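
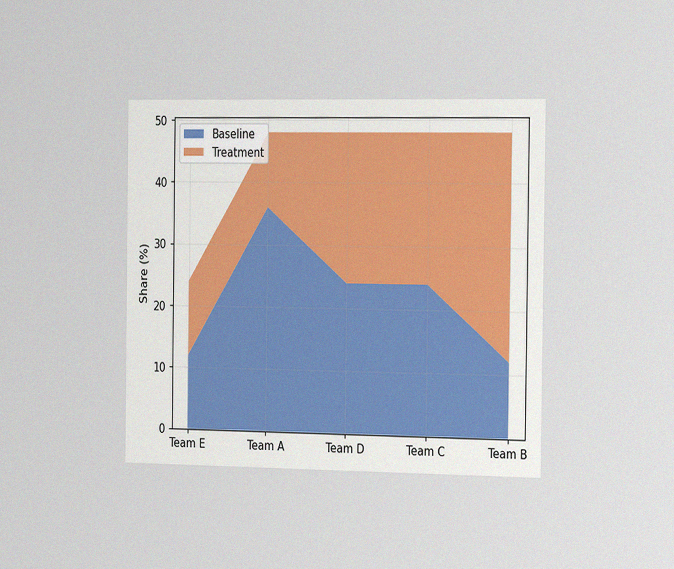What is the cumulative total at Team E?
24%

The chart is viewed slightly from the right, with some photo noise. The stacked total at Team E reaches 24%.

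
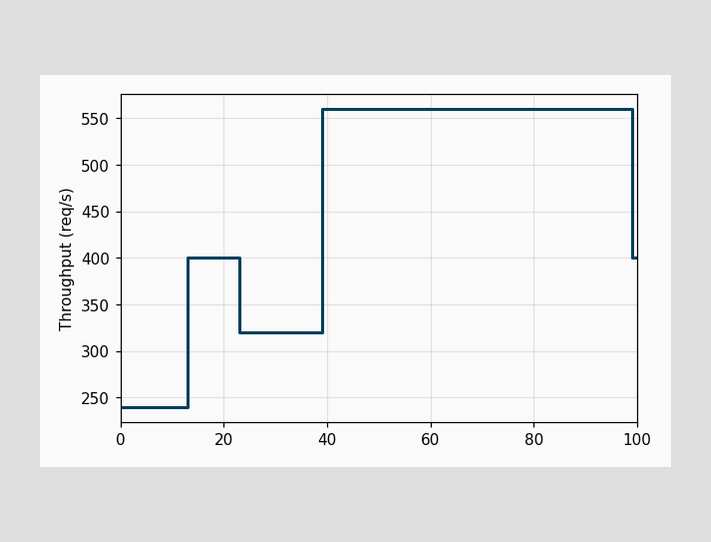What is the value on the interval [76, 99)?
On [76, 99) the step sits at 560req/s.

560req/s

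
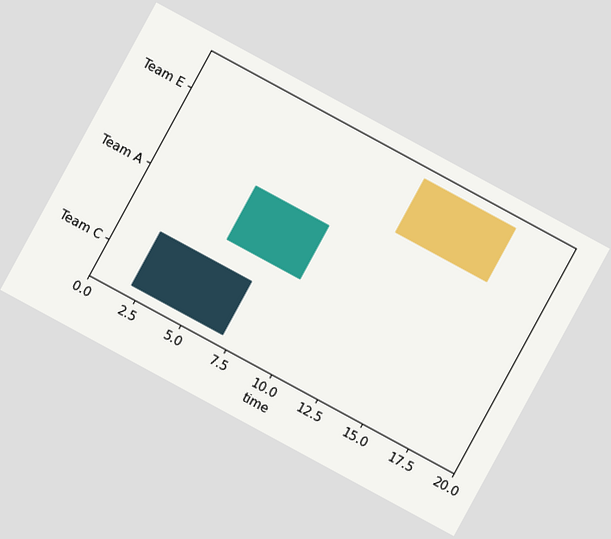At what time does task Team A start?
The chart is tilted about 29° clockwise. The Team A bar begins at t=5.

5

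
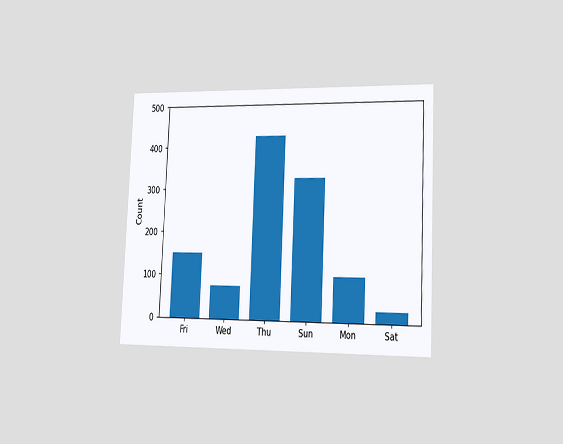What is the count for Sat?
The chart is tilted about 3° clockwise and viewed slightly from the right. Reading along the chart's y-axis, the Sat bar reaches 25.

25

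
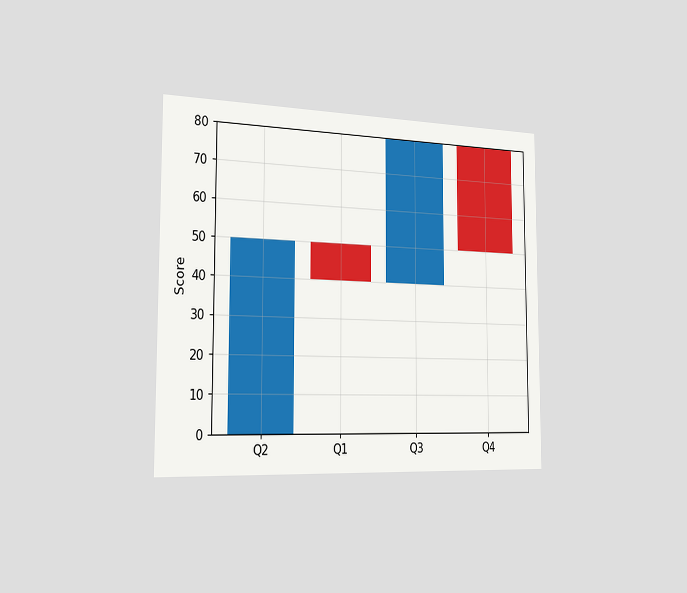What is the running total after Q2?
The chart is viewed slightly from the left. After Q2 the running total reaches 50.

50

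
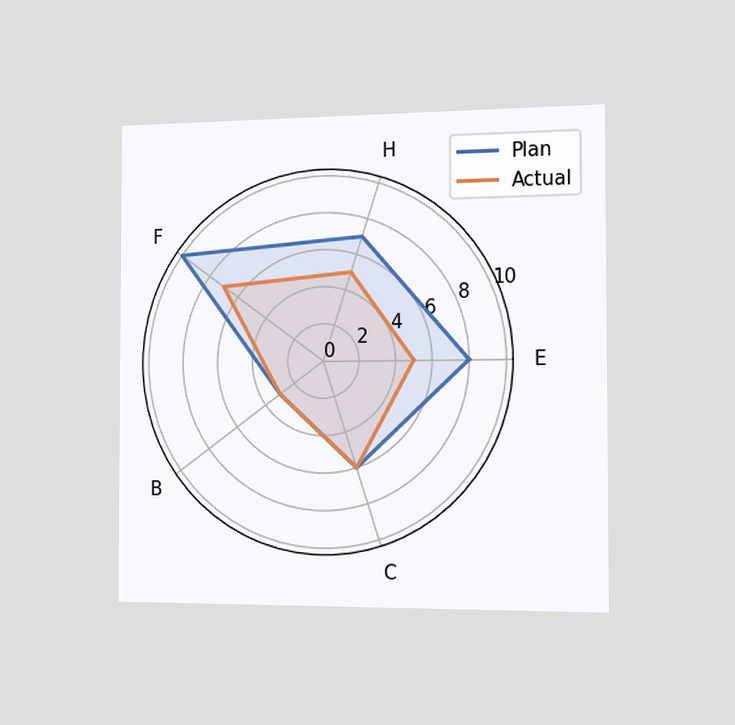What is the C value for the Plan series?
6

The chart is viewed slightly from the right. On the C axis, Plan reaches 6.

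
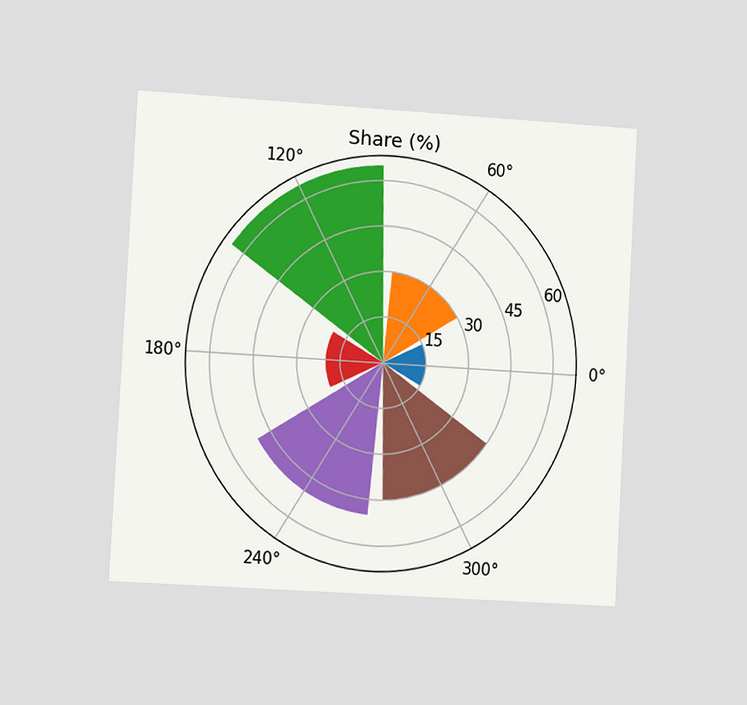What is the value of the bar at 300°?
The chart is tilted about 3° clockwise and viewed slightly from the left. The bar at 300° reaches 45% on the radial axis.

45%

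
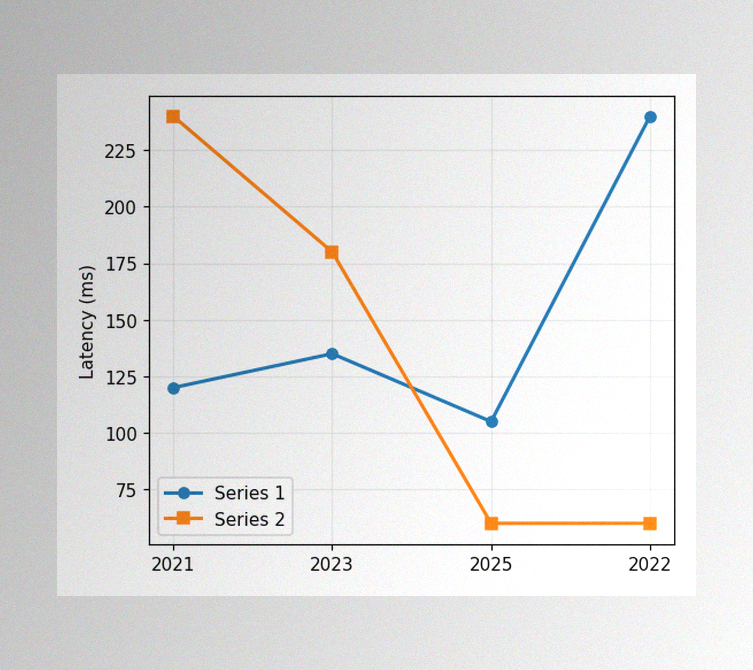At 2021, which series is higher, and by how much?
Series 2, by 120ms

The image has some photo noise and uneven lighting. At 2021, Series 2 sits above the other line by 120ms.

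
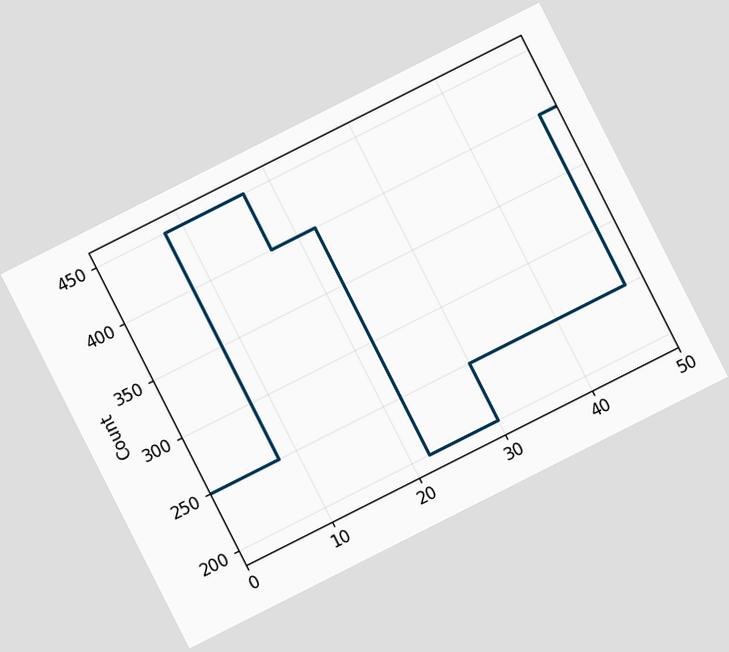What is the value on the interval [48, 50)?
The chart is tilted about 27° counter-clockwise. On [48, 50) the step sits at 400.

400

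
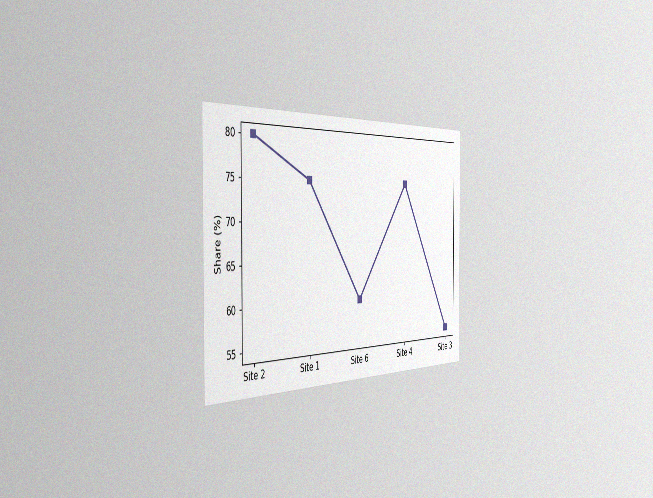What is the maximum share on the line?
80%

The chart is viewed slightly from the left, with some photo noise. The highest point is at Site 2, and reading across to the y-axis gives 80%.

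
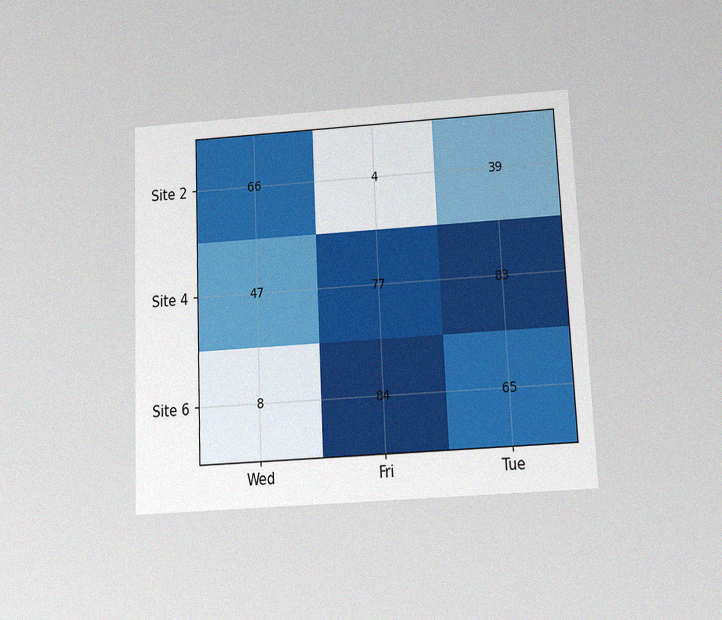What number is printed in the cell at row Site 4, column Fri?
The chart is tilted about 3° counter-clockwise and viewed slightly from below, with some photo noise. The (Site 4, Fri) cell reads 77.

77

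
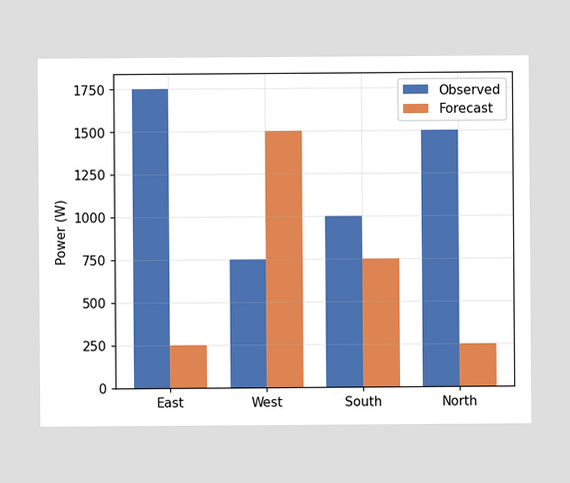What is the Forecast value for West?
1500W

The Forecast bar at West reaches 1500W on the y-axis.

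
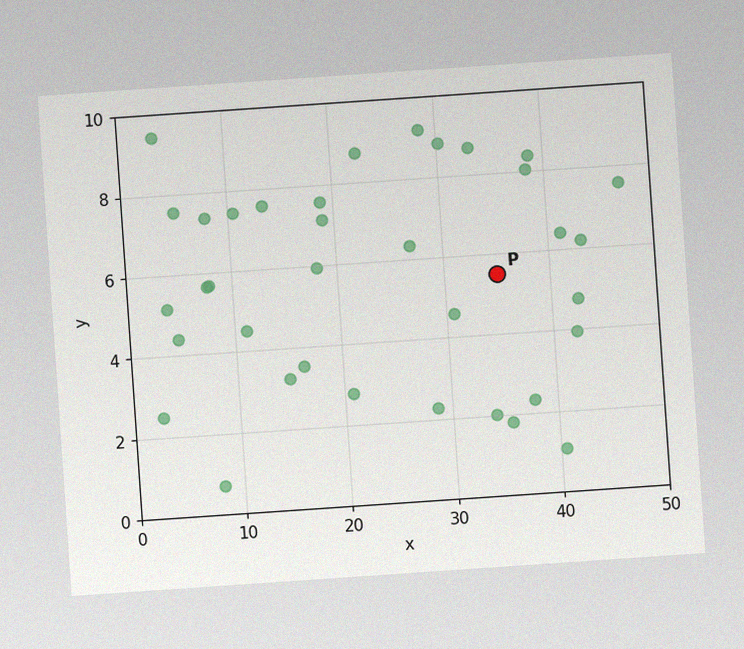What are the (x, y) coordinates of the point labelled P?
The chart is tilted about 4° counter-clockwise, with some photo noise. Following the gridlines from P to each axis, P sits at (35, 5.5).

(35, 5.5)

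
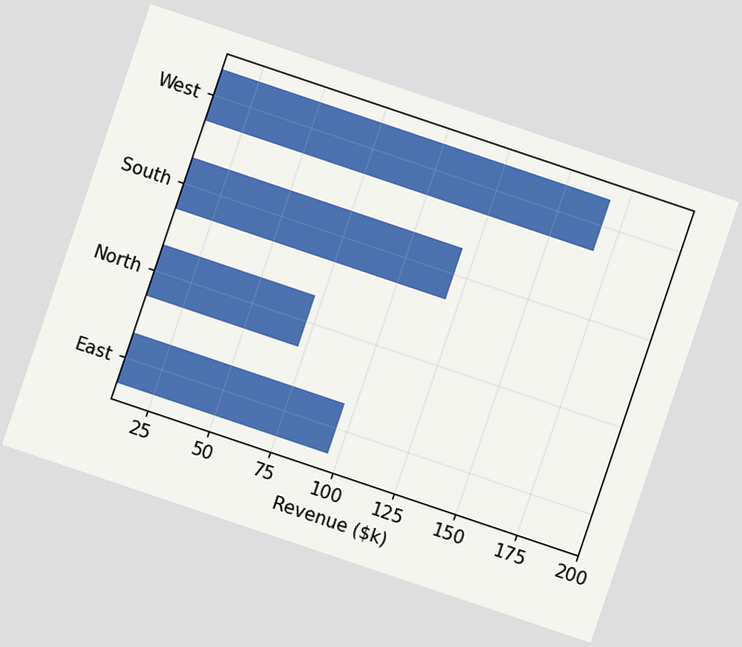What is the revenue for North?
The chart is tilted about 19° clockwise. Reading along the chart's x-axis, the North bar reaches $72k.

$72k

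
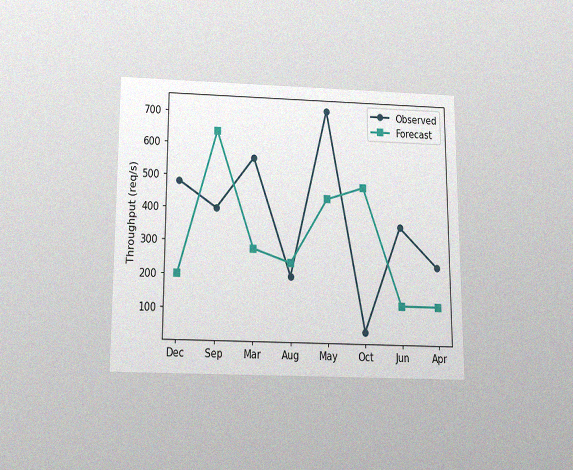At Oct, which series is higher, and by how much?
The chart is viewed slightly from below, with some photo noise. At Oct, Forecast sits above the other line by 440req/s.

Forecast, by 440req/s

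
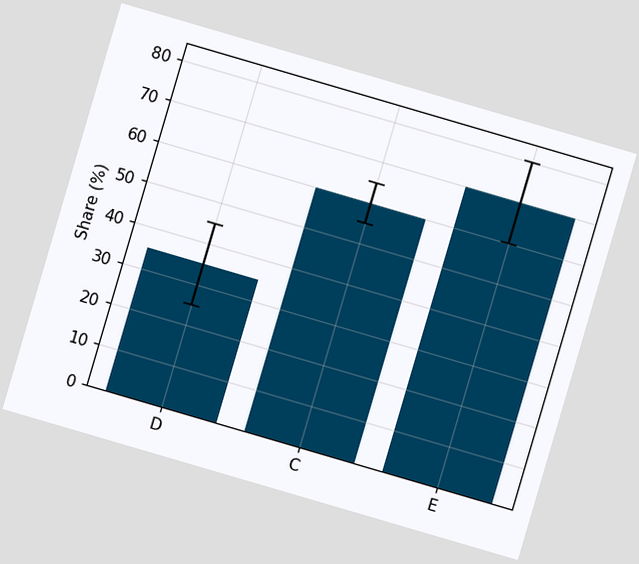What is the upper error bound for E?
80%

The chart is tilted about 16° clockwise. The E bar's upper whisker reaches 80%.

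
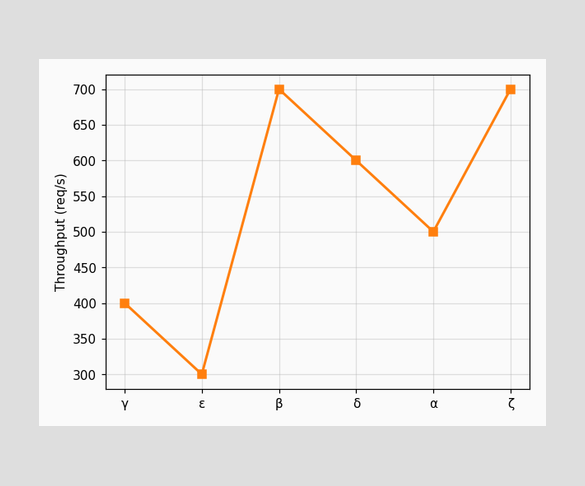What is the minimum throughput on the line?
300req/s

The lowest point is at ε, and reading across to the y-axis gives 300req/s.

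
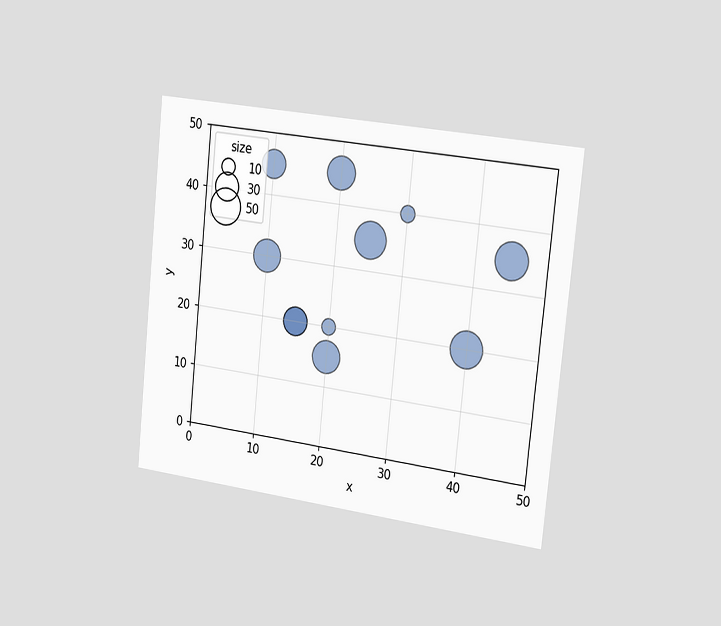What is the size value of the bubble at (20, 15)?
40

The chart is tilted about 6° clockwise and viewed slightly from the right. Matching the bubble at (20, 15) against the size legend gives 40.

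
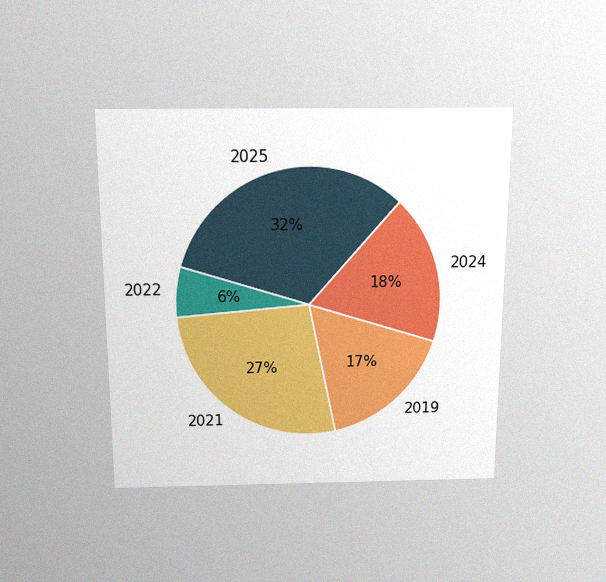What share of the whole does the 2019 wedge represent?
The chart is viewed slightly from above, with some photo noise. The 2019 slice takes up 17% of the pie.

17%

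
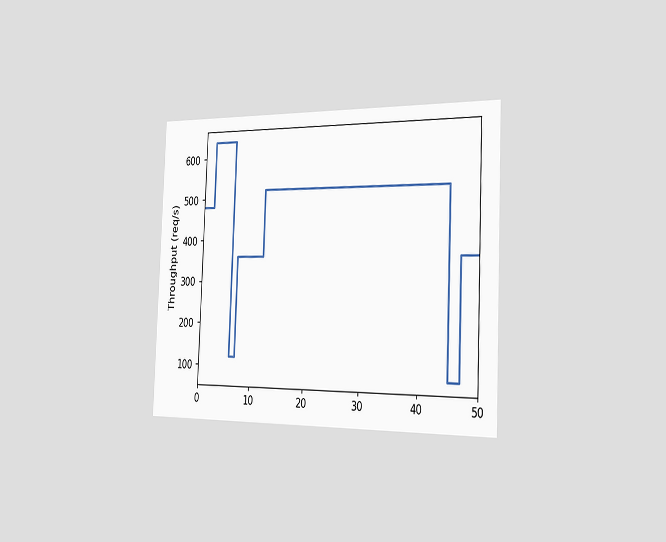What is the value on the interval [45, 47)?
The chart is tilted about 2° clockwise and viewed slightly from the right. On [45, 47) the step sits at 80req/s.

80req/s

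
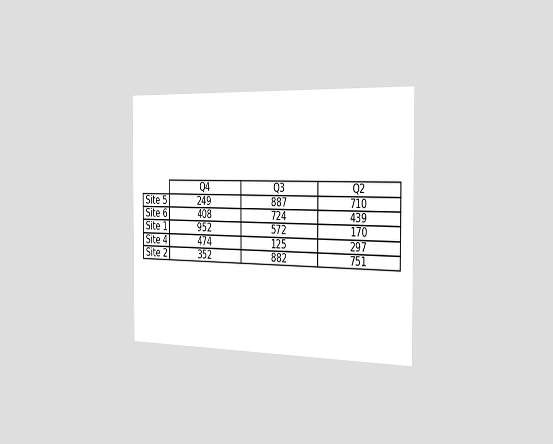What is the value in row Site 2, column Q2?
751

The chart is viewed slightly from the right. The (Site 2, Q2) cell reads 751.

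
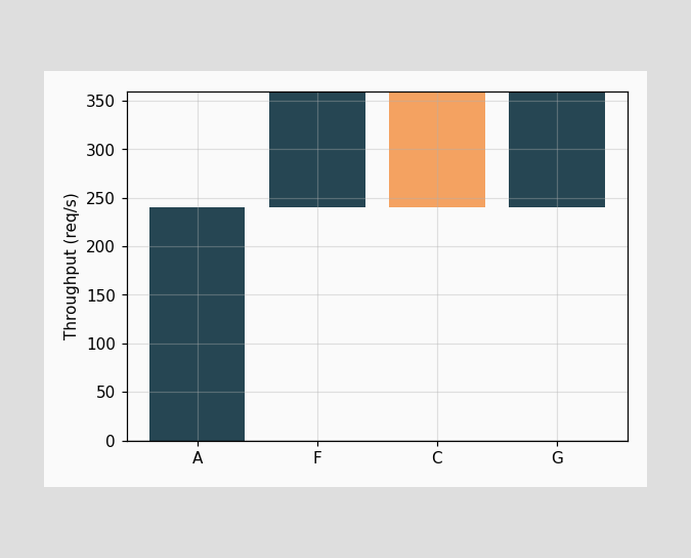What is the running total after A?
240req/s

After A the running total reaches 240req/s.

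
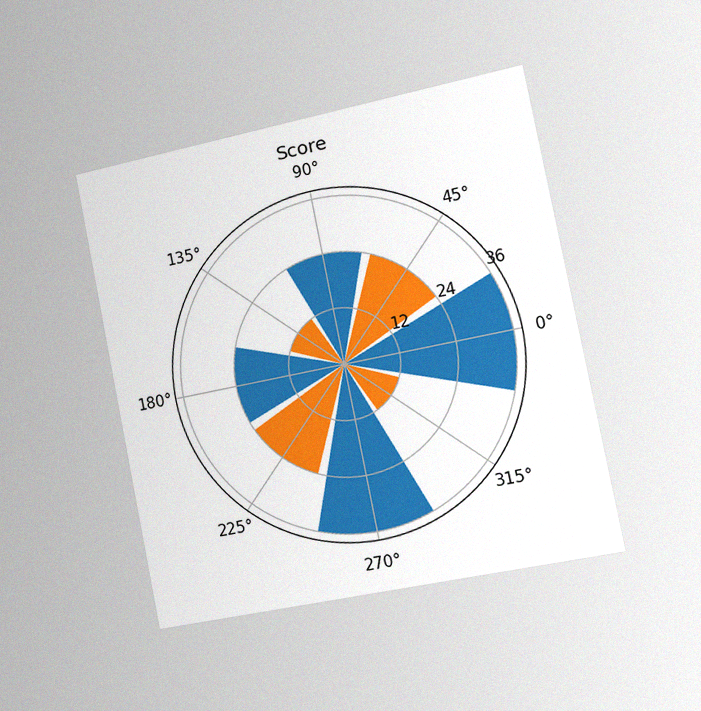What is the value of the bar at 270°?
36

The chart is tilted about 11° counter-clockwise and viewed slightly from the right, with some photo noise. The bar at 270° reaches 36 on the radial axis.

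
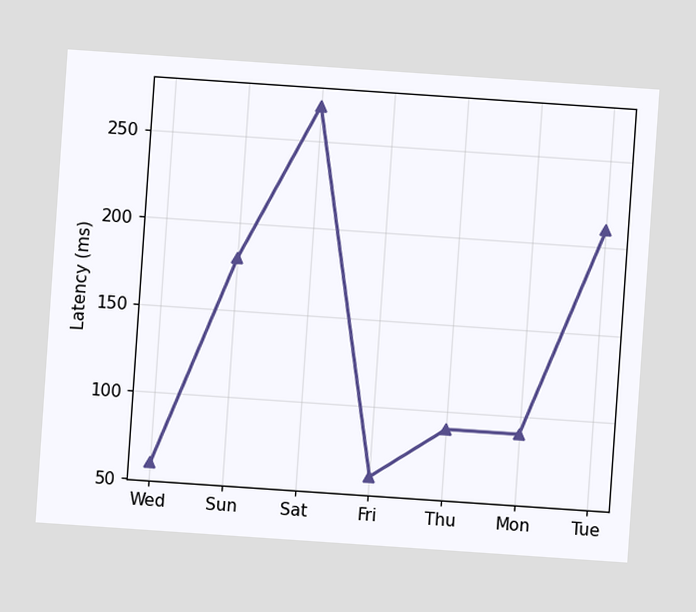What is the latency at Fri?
60ms

The chart is tilted about 4° clockwise. At Fri, the line is at 60ms.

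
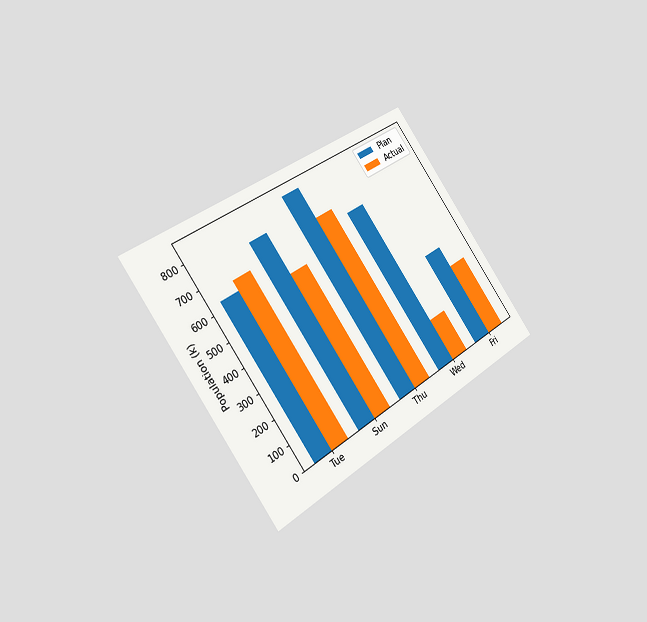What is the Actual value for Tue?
672k

The chart is tilted about 36° counter-clockwise and viewed slightly from the left. The Actual bar at Tue reaches 672k on the y-axis.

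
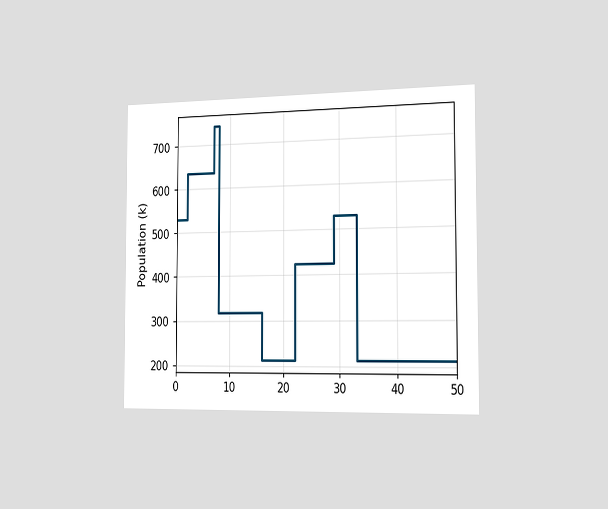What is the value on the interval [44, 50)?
212k

The chart is viewed slightly from the right. On [44, 50) the step sits at 212k.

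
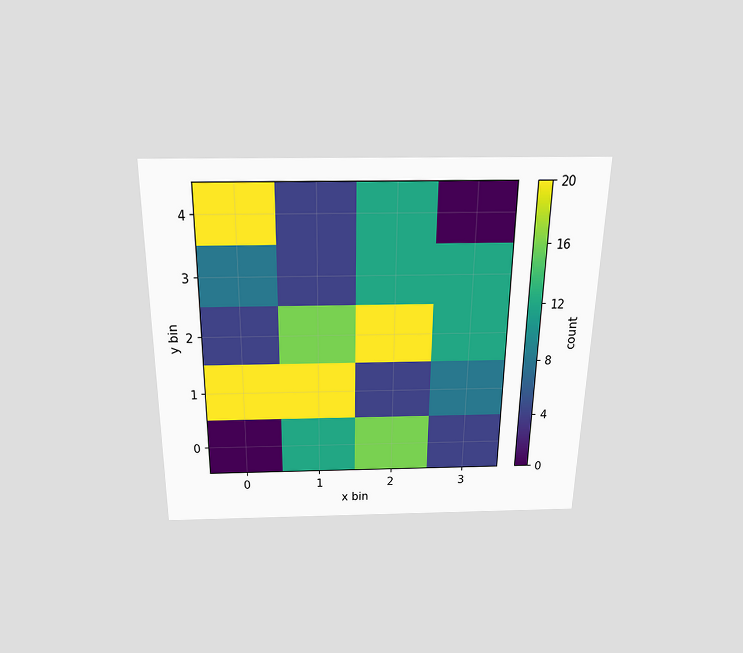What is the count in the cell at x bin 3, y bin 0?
4

The chart is viewed slightly from above. Matching the cell (3, 0) against the colorbar gives 4.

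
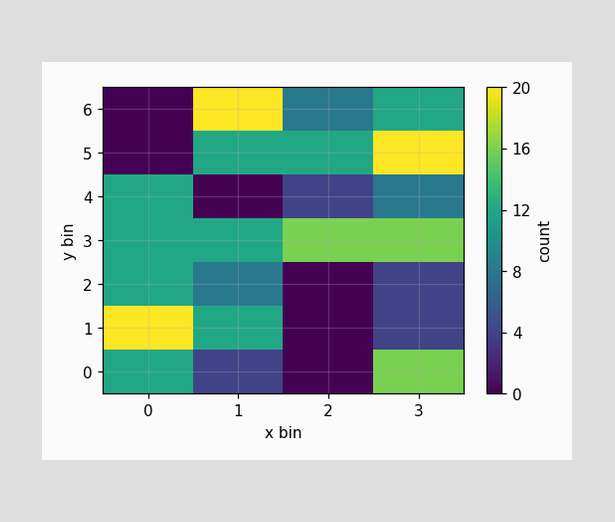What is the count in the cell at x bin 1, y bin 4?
0

Matching the cell (1, 4) against the colorbar gives 0.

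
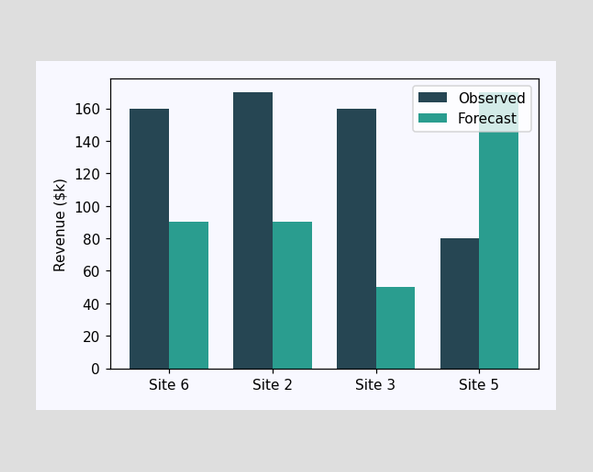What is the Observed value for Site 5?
$80k

The Observed bar at Site 5 reaches $80k on the y-axis.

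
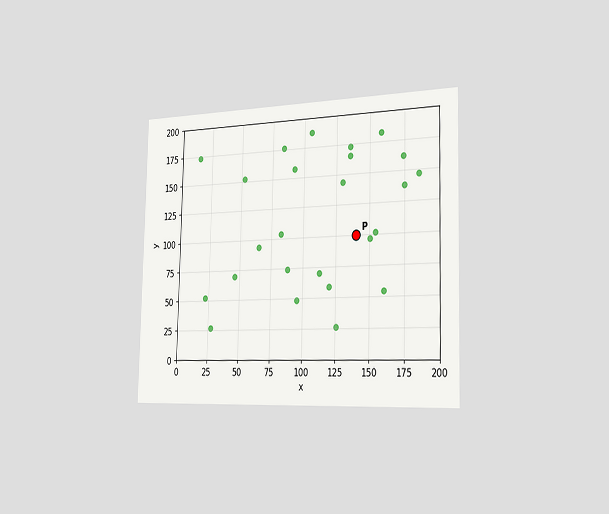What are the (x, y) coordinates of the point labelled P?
(140, 100)

The chart is viewed slightly from the right. Following the gridlines from P to each axis, P sits at (140, 100).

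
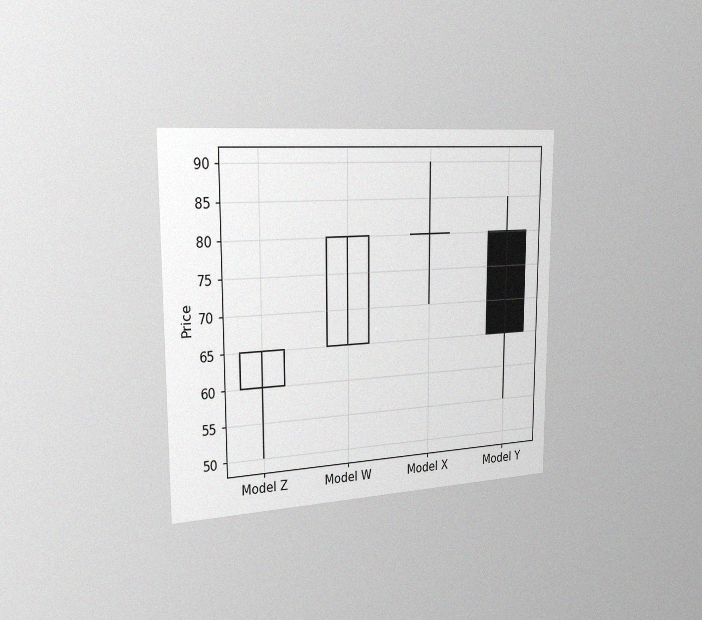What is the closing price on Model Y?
65

The chart is viewed slightly from the left, with some photo noise. The Model Y candle closes at 65.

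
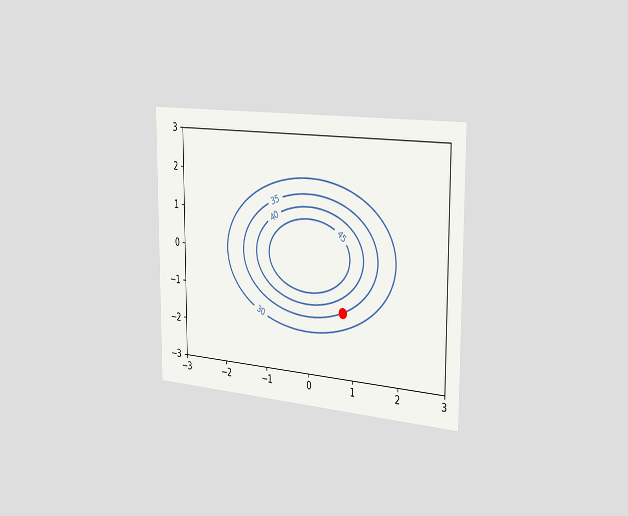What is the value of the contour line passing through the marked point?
The chart is viewed slightly from the right. The marked point sits on the contour labelled 35.

35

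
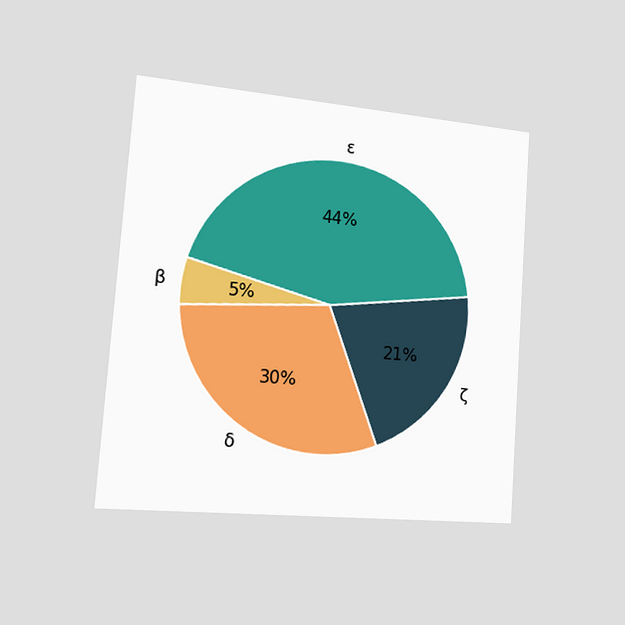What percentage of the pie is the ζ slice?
The chart is tilted about 4° clockwise and viewed slightly from the left. The ζ slice takes up 21% of the pie.

21%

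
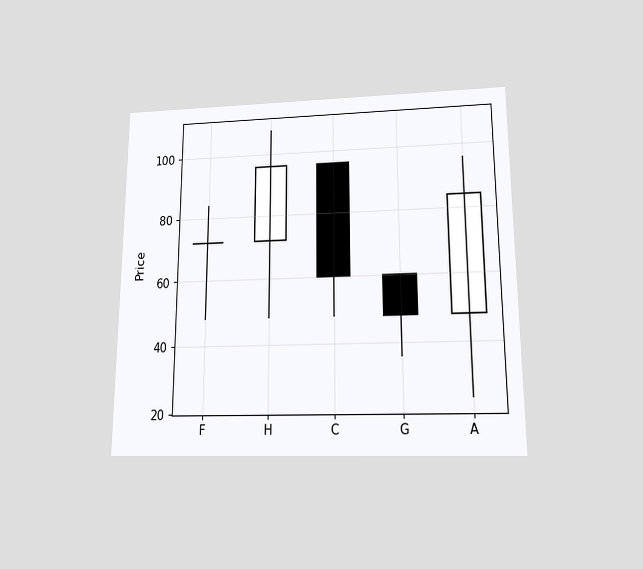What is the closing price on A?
The chart is viewed slightly from below. The A candle closes at 84.

84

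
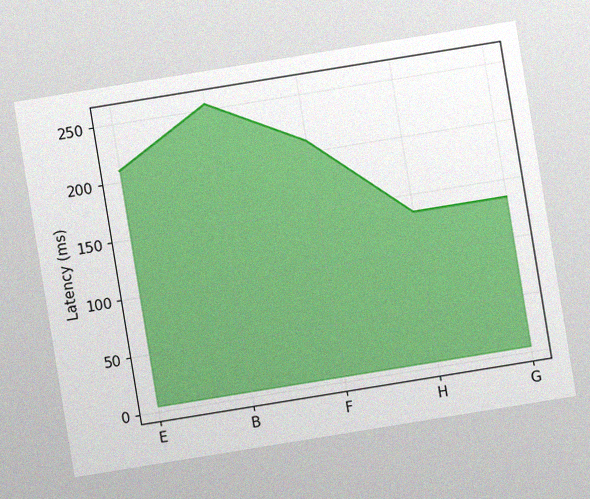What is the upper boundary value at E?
210ms

The chart is tilted about 9° counter-clockwise, with some photo noise. At E the upper boundary is at 210ms.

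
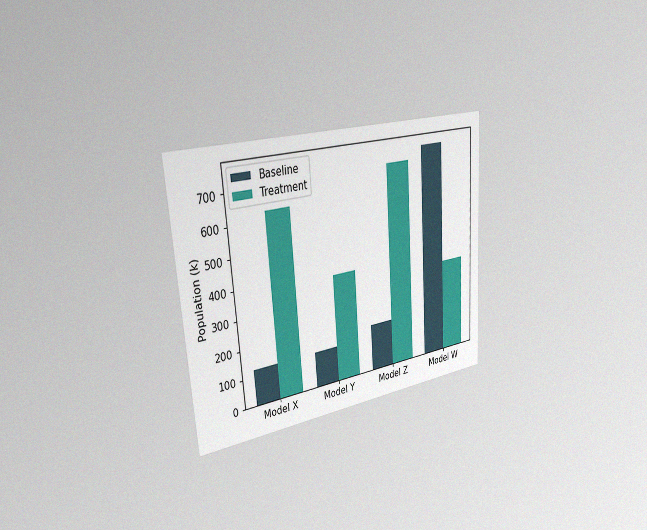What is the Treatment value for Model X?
The chart is tilted about 4° counter-clockwise and viewed slightly from the left, with some photo noise. The Treatment bar at Model X reaches 630k on the y-axis.

630k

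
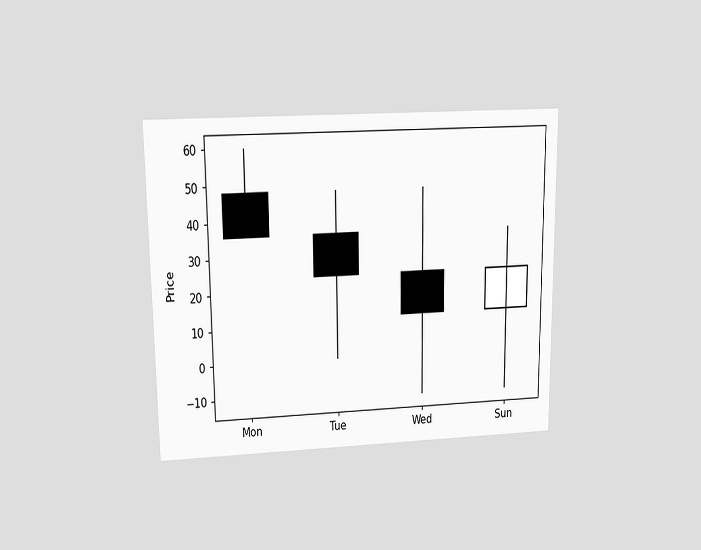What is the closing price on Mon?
The chart is viewed slightly from above. The Mon candle closes at 36.

36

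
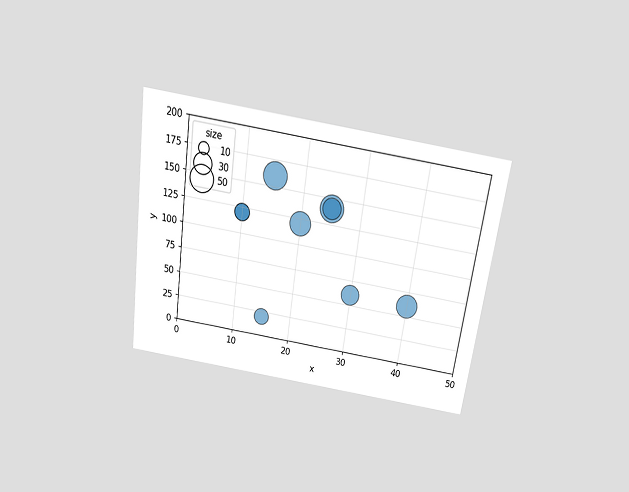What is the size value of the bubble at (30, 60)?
30

The chart is tilted about 8° clockwise and viewed slightly from above. Matching the bubble at (30, 60) against the size legend gives 30.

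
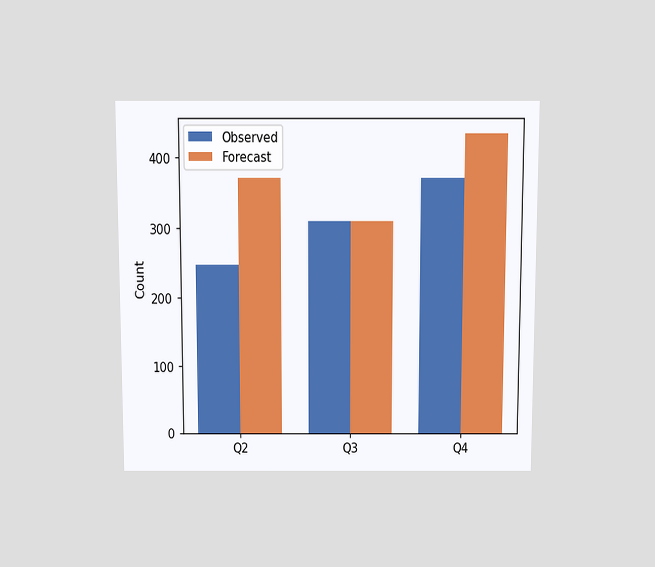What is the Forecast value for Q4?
The chart is viewed slightly from above. The Forecast bar at Q4 reaches 434 on the y-axis.

434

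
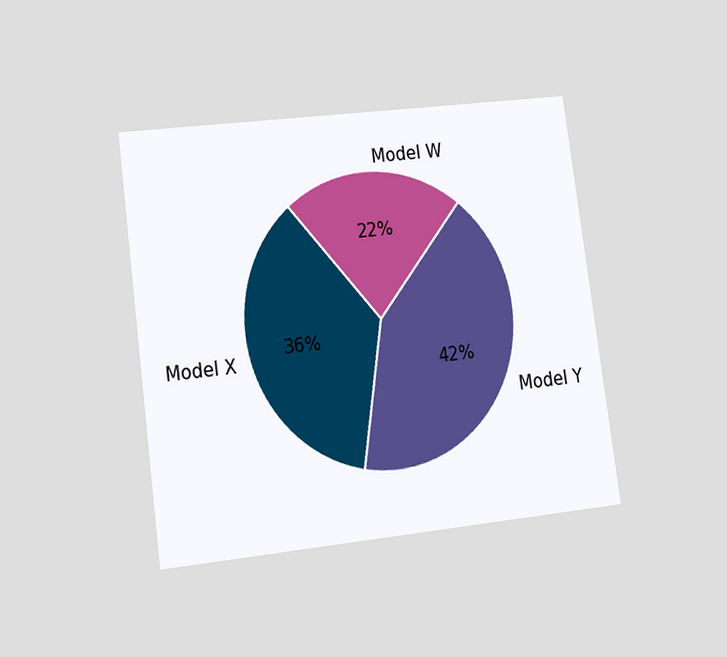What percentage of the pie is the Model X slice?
The chart is tilted about 8° counter-clockwise and viewed at a slight angle. The Model X slice takes up 36% of the pie.

36%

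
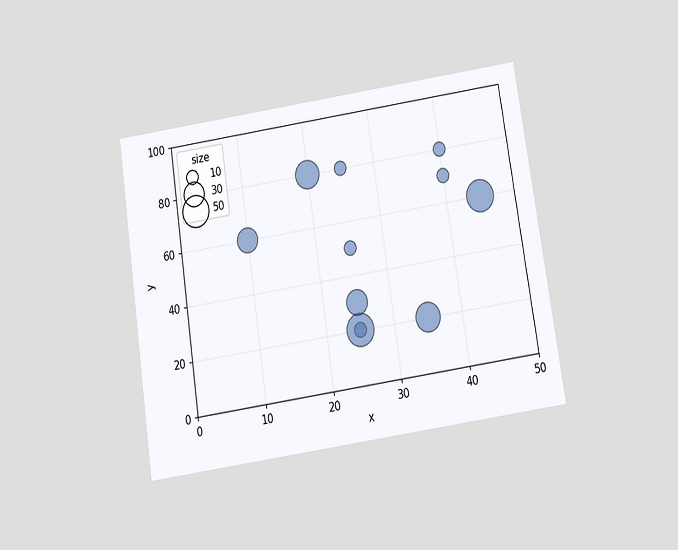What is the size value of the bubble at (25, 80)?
The chart is tilted about 9° counter-clockwise and viewed slightly from below. Matching the bubble at (25, 80) against the size legend gives 10.

10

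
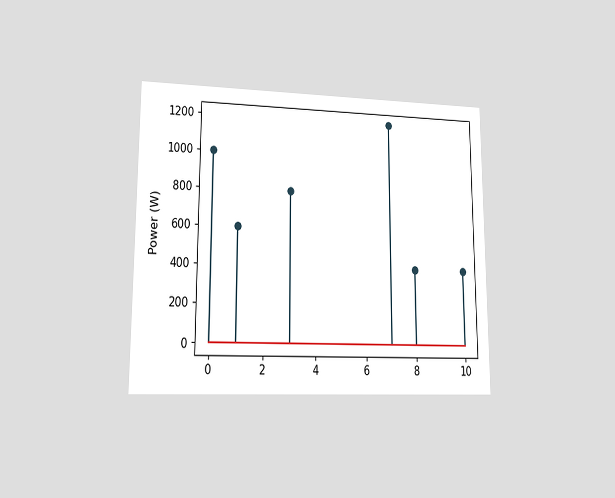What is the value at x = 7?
The chart is viewed at a slight angle. The stem at x=7 reaches 1200W.

1200W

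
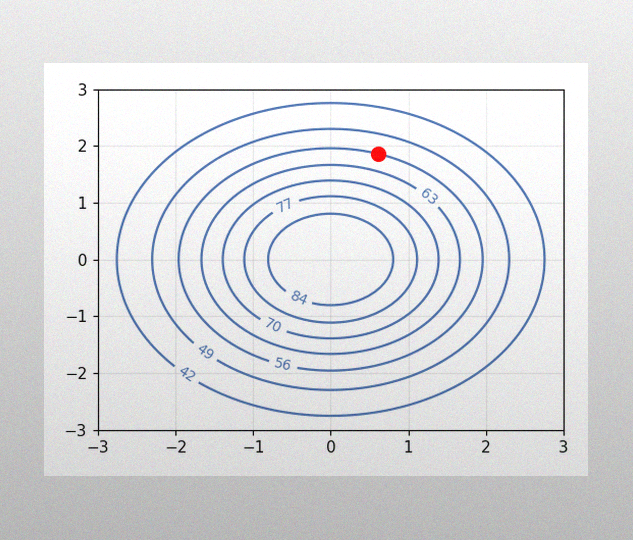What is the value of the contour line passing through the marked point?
56

The image has some photo noise and uneven lighting. The marked point sits on the contour labelled 56.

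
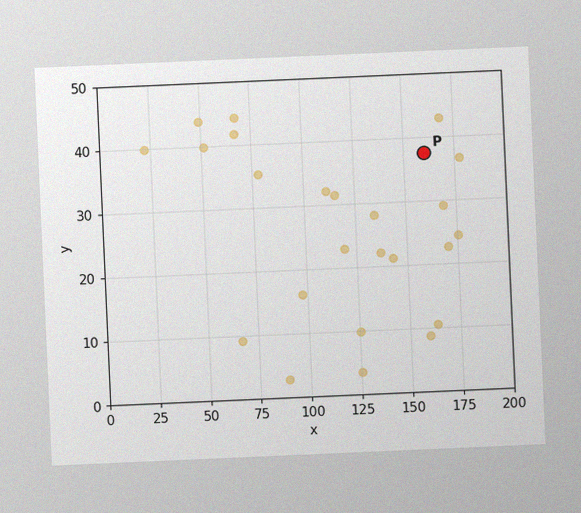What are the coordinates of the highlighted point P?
The chart is tilted about 3° counter-clockwise, with some photo noise. Following the gridlines from P to each axis, P sits at (160, 37.5).

(160, 37.5)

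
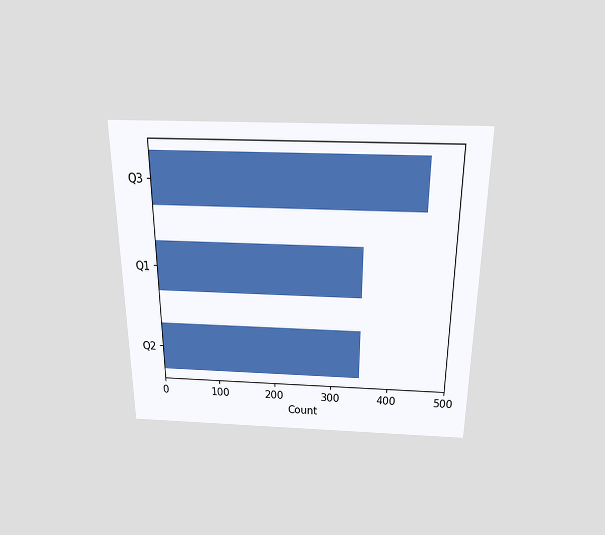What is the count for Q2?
The chart is viewed slightly from above. Reading along the chart's x-axis, the Q2 bar reaches 350.

350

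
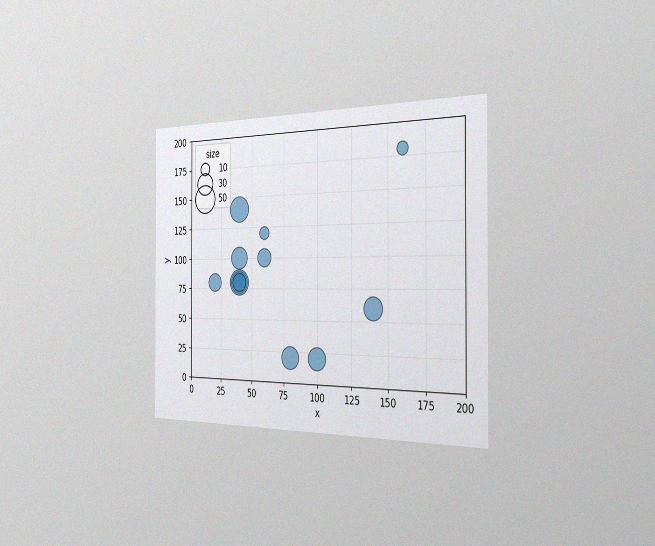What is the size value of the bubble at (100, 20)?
The chart is viewed slightly from the right, with some photo noise. Matching the bubble at (100, 20) against the size legend gives 30.

30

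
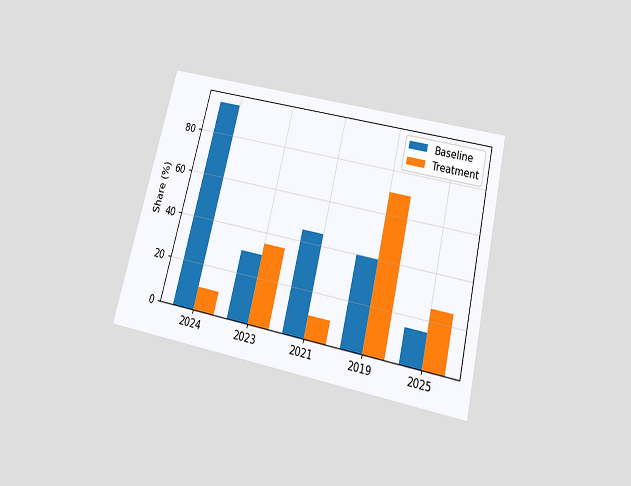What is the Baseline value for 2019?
40%

The chart is tilted about 14° clockwise and viewed slightly from below. The Baseline bar at 2019 reaches 40% on the y-axis.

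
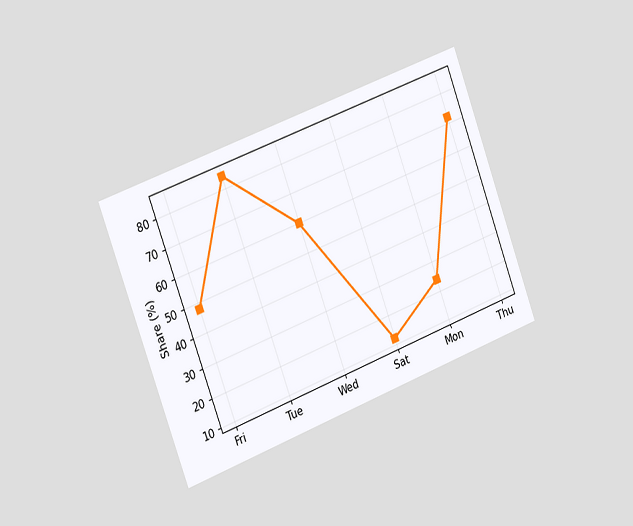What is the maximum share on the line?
84%

The chart is tilted about 20° counter-clockwise and viewed slightly from the left. The highest point is at Tue, and reading across to the y-axis gives 84%.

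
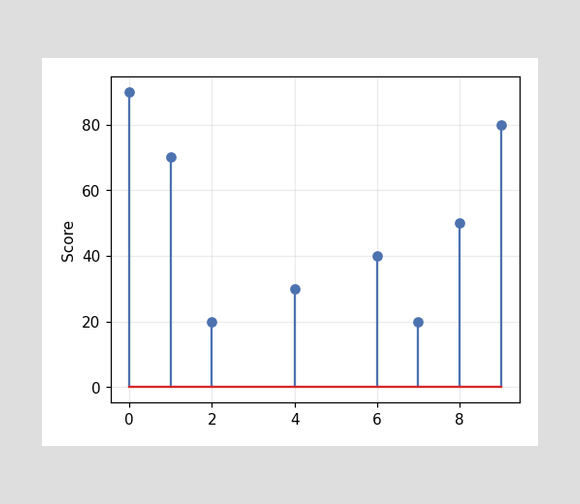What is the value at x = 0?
The stem at x=0 reaches 90.

90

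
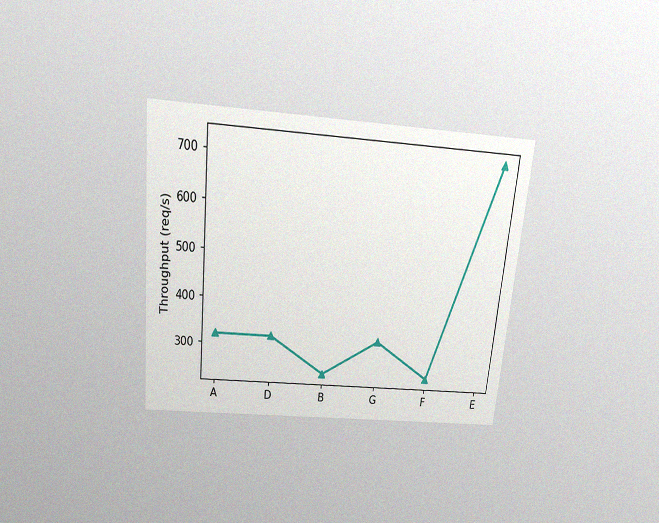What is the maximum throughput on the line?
720req/s

The chart is tilted about 6° clockwise and viewed slightly from above, with some photo noise. The highest point is at E, and reading across to the y-axis gives 720req/s.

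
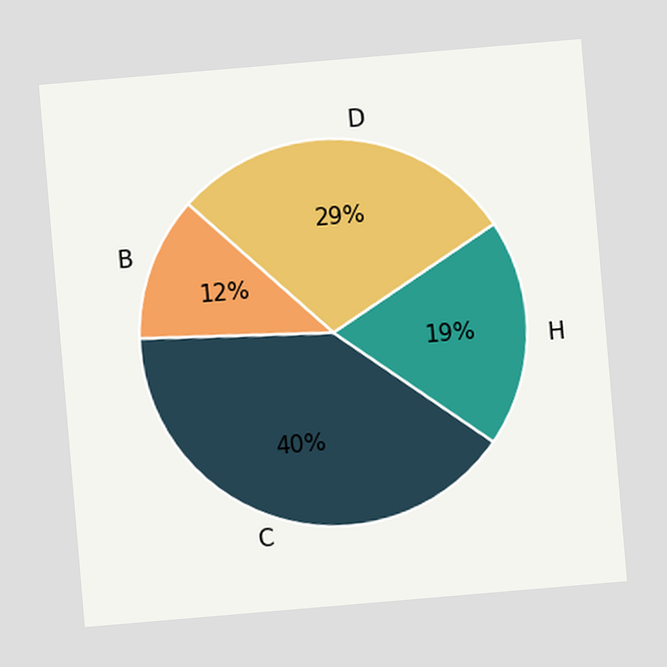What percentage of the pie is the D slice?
29%

The chart is tilted about 5° counter-clockwise. The D slice takes up 29% of the pie.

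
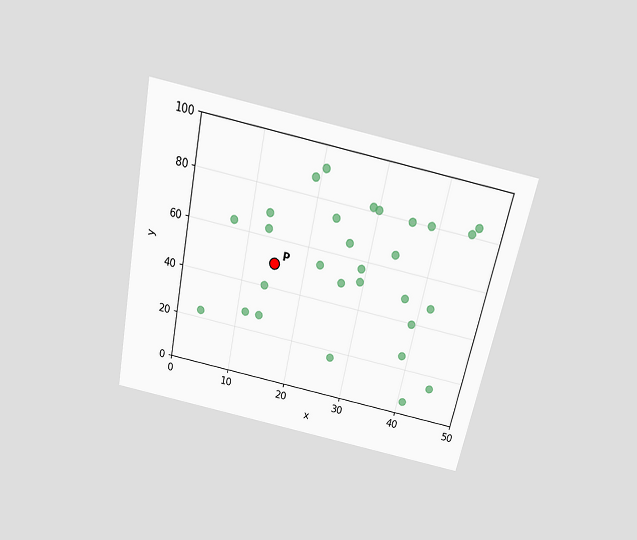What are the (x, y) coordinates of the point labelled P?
The chart is tilted about 12° clockwise and viewed slightly from above. Following the gridlines from P to each axis, P sits at (15, 50).

(15, 50)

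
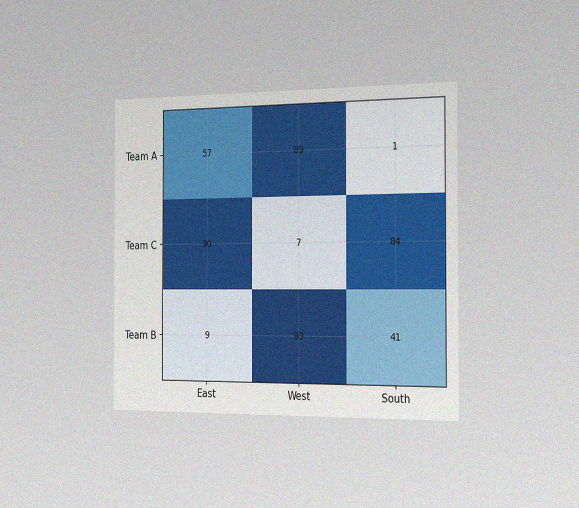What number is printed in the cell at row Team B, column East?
The chart is viewed slightly from the right, with some photo noise. The (Team B, East) cell reads 9.

9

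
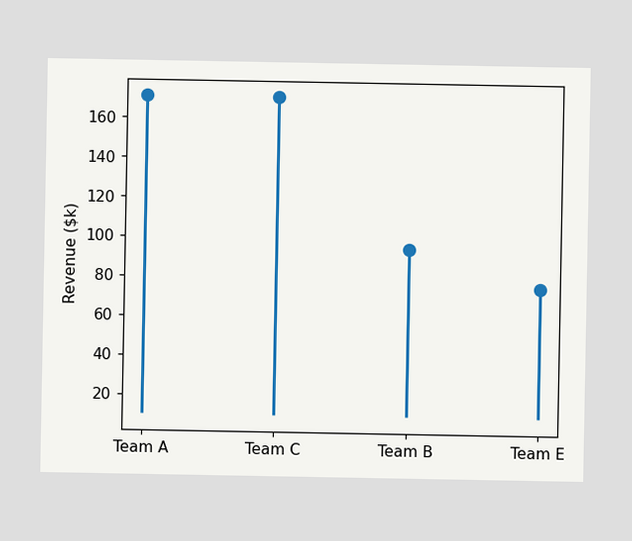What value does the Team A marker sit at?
The Team A marker sits at $171k.

$171k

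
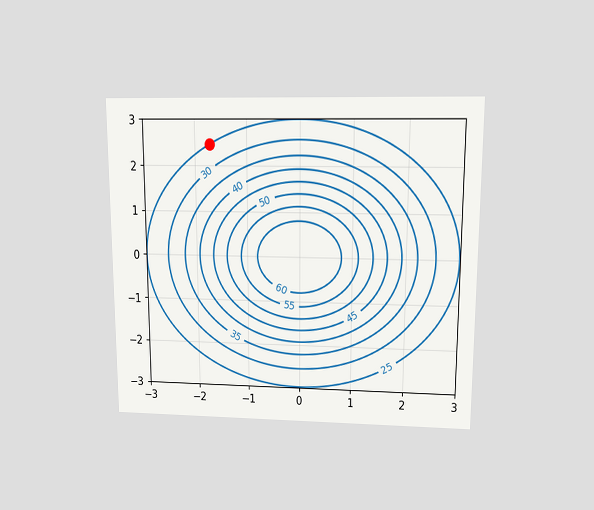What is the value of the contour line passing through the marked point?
25

The chart is viewed at a slight angle. The marked point sits on the contour labelled 25.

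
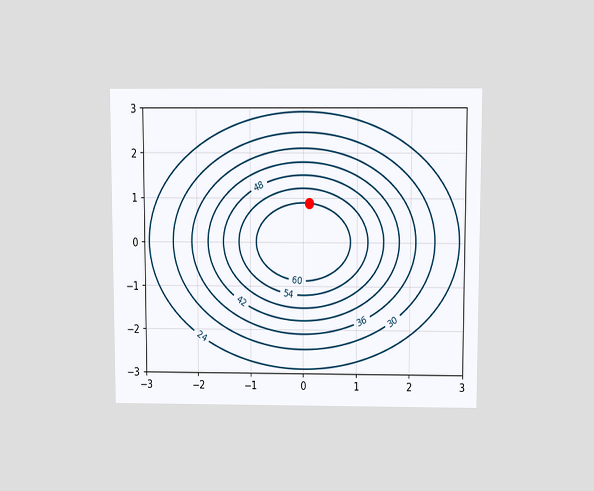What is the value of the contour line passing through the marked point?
The chart is viewed slightly from above. The marked point sits on the contour labelled 60.

60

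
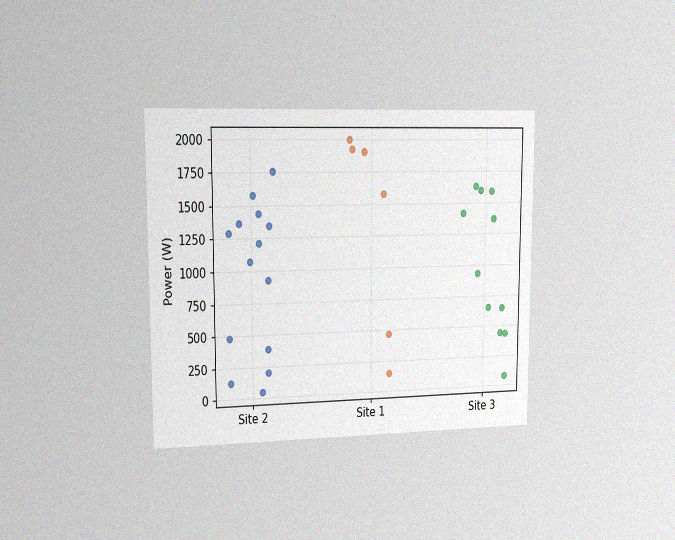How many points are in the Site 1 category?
The chart is viewed slightly from the left, with some photo noise. Counting the markers in the Site 1 column gives 6.

6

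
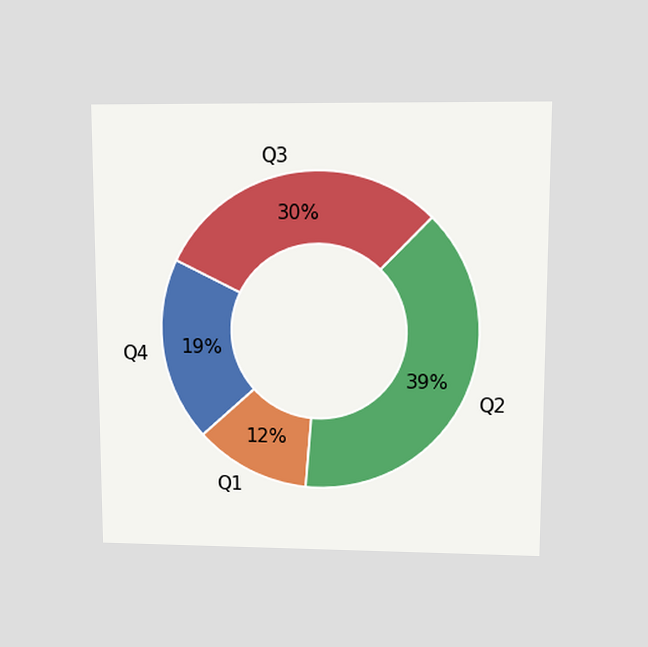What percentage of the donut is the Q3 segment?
The chart is viewed at a slight angle. The Q3 segment takes up 30% of the ring.

30%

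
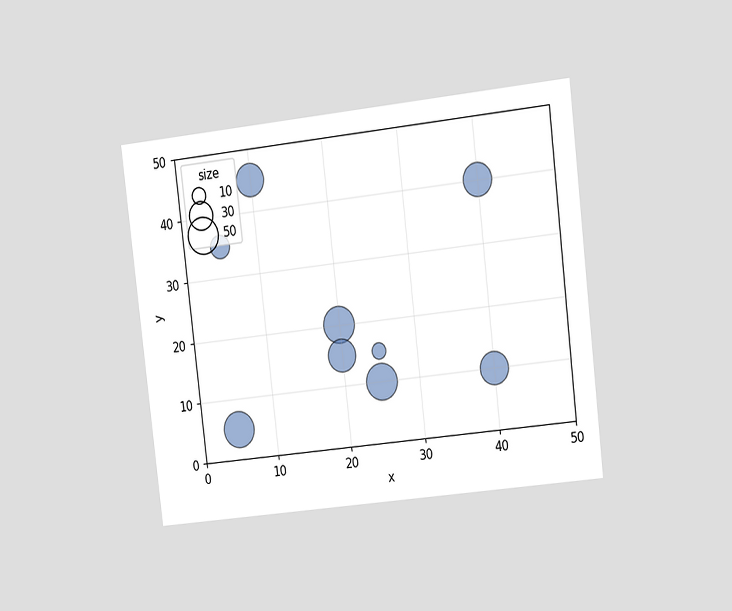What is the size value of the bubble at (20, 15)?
The chart is tilted about 7° counter-clockwise and viewed at a slight angle. Matching the bubble at (20, 15) against the size legend gives 40.

40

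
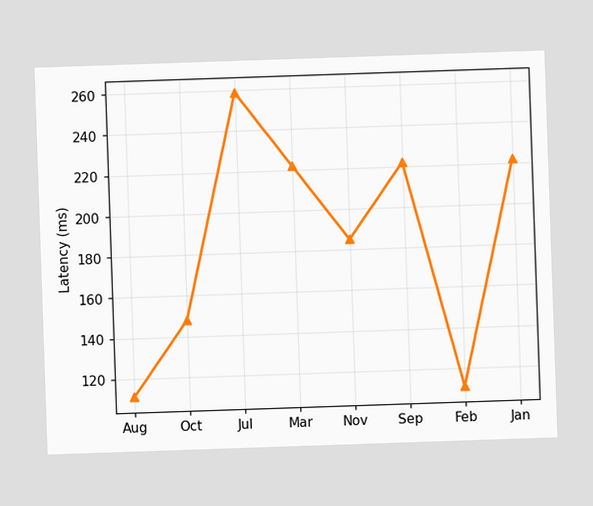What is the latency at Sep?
222ms

At Sep, the line is at 222ms.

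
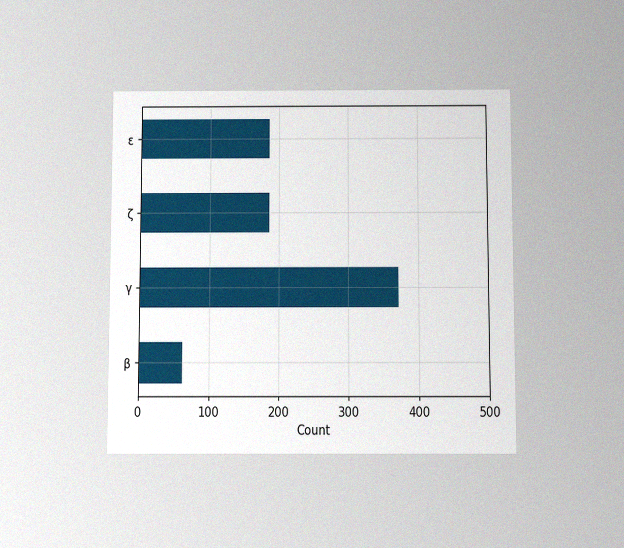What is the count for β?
62

The chart is viewed slightly from below, with some photo noise. Reading along the chart's x-axis, the β bar reaches 62.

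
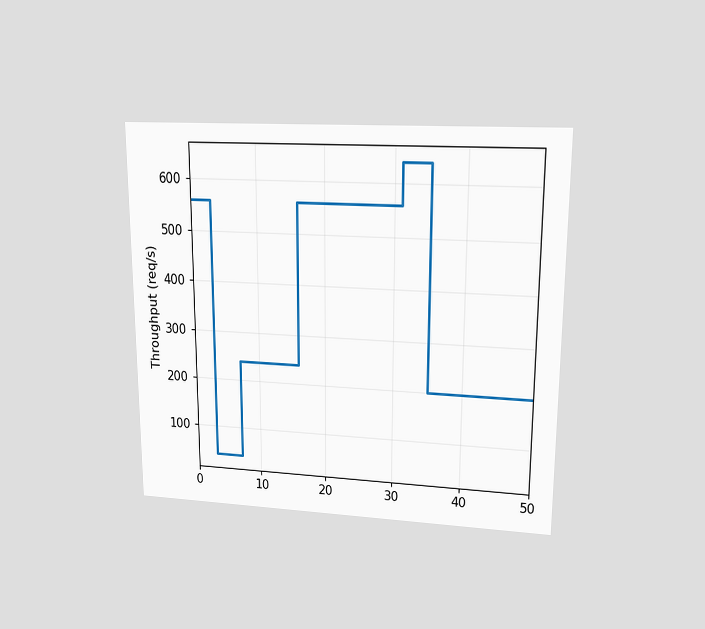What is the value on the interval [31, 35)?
The chart is viewed at a slight angle. On [31, 35) the step sits at 640req/s.

640req/s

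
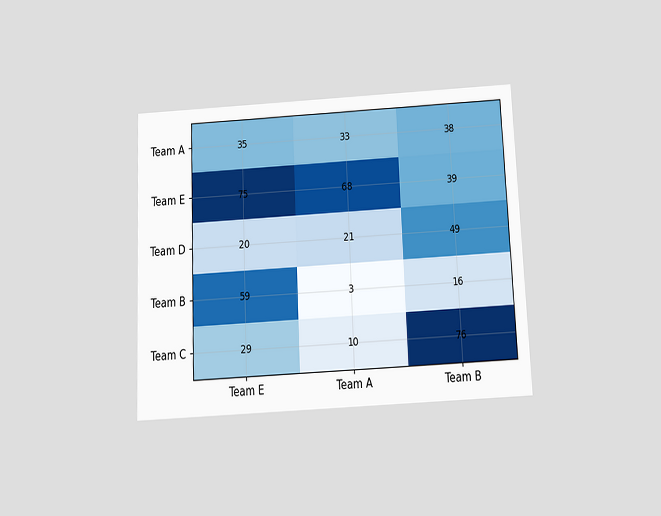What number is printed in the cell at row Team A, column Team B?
38

The chart is tilted about 2° counter-clockwise and viewed slightly from below. The (Team A, Team B) cell reads 38.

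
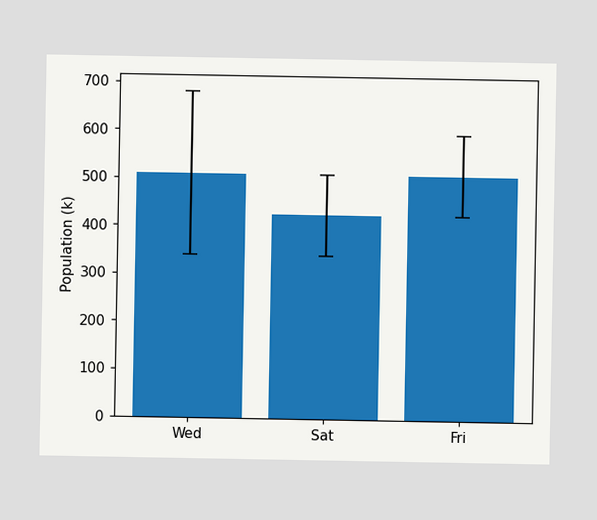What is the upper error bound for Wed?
680k

The Wed bar's upper whisker reaches 680k.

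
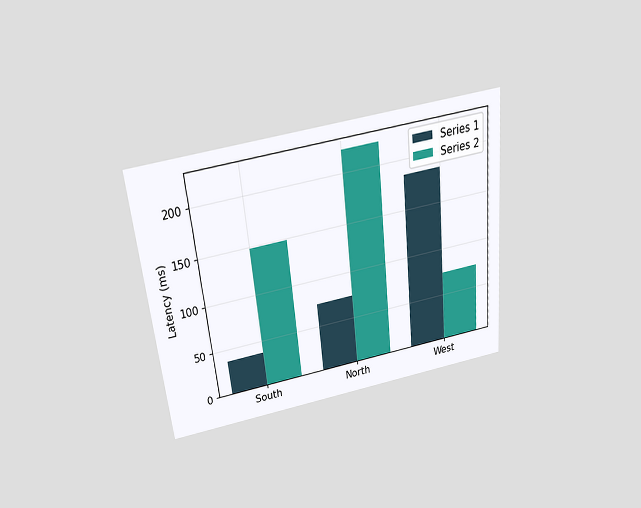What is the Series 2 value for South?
148ms

The chart is tilted about 6° counter-clockwise and viewed slightly from above. The Series 2 bar at South reaches 148ms on the y-axis.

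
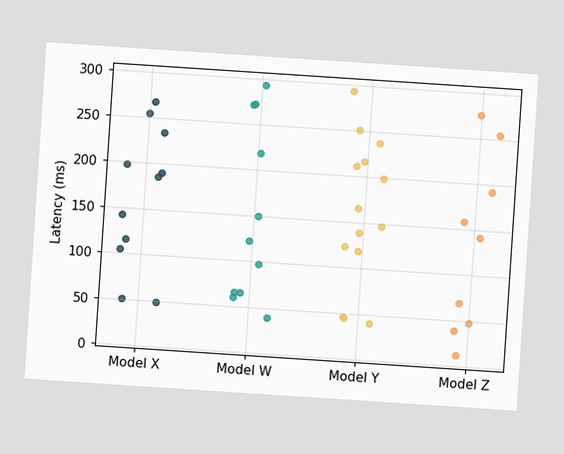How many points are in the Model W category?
11

The chart is tilted about 4° clockwise. Counting the markers in the Model W column gives 11.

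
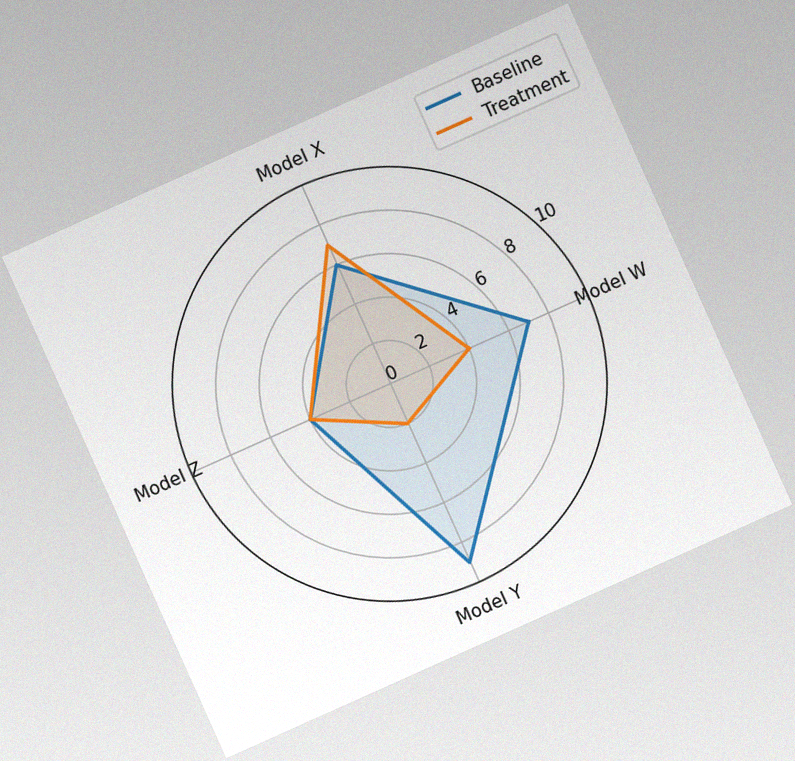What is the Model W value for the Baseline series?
The chart is tilted about 24° counter-clockwise, with some photo noise. On the Model W axis, Baseline reaches 7.

7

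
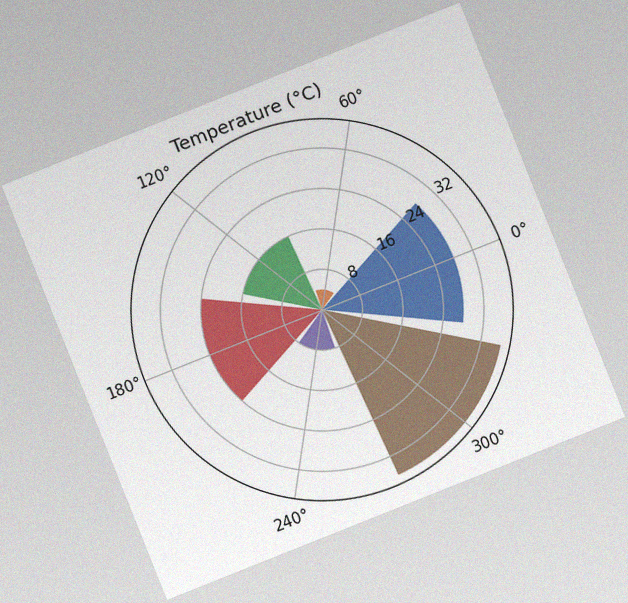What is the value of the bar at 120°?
The chart is tilted about 22° counter-clockwise, with some photo noise. The bar at 120° reaches 16°C on the radial axis.

16°C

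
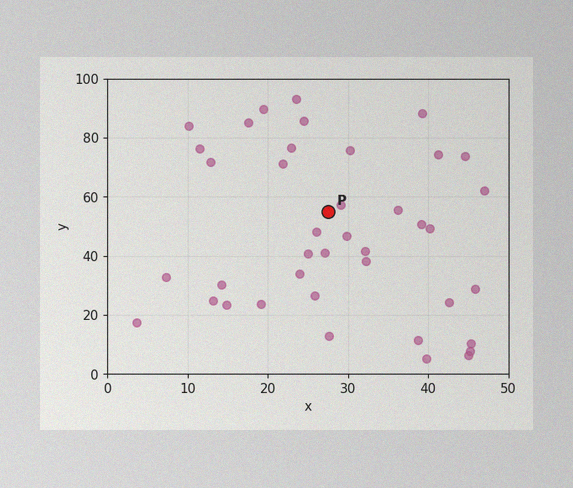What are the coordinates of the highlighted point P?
The image has some photo noise and uneven lighting. Following the gridlines from P to each axis, P sits at (27.5, 55).

(27.5, 55)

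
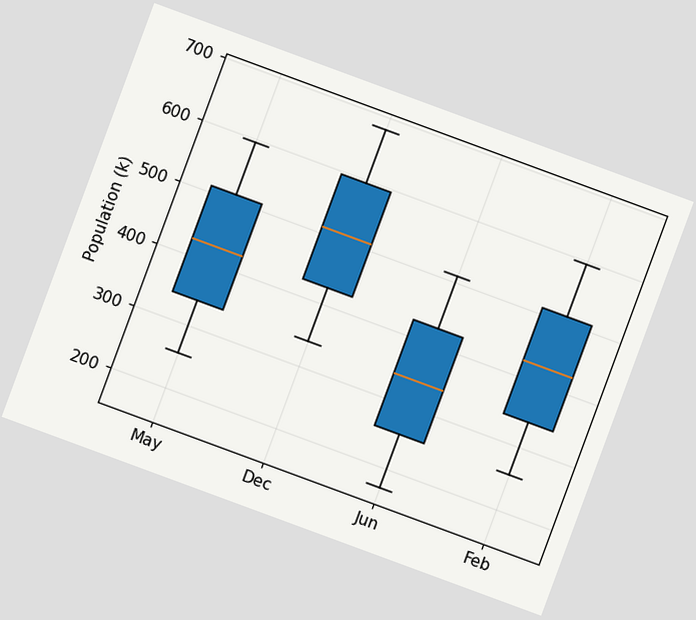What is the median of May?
425k

The chart is tilted about 20° clockwise. The median line in the May box sits at 425k.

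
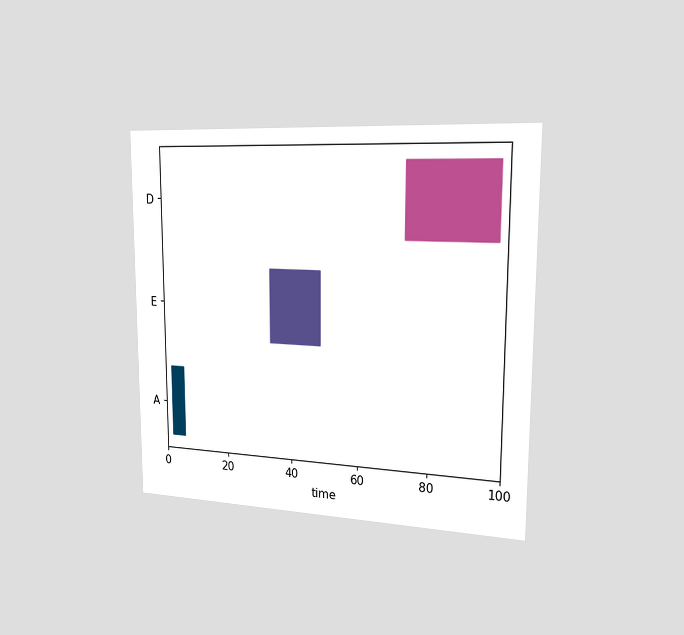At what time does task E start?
34

The chart is viewed slightly from the right. The E bar begins at t=34.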